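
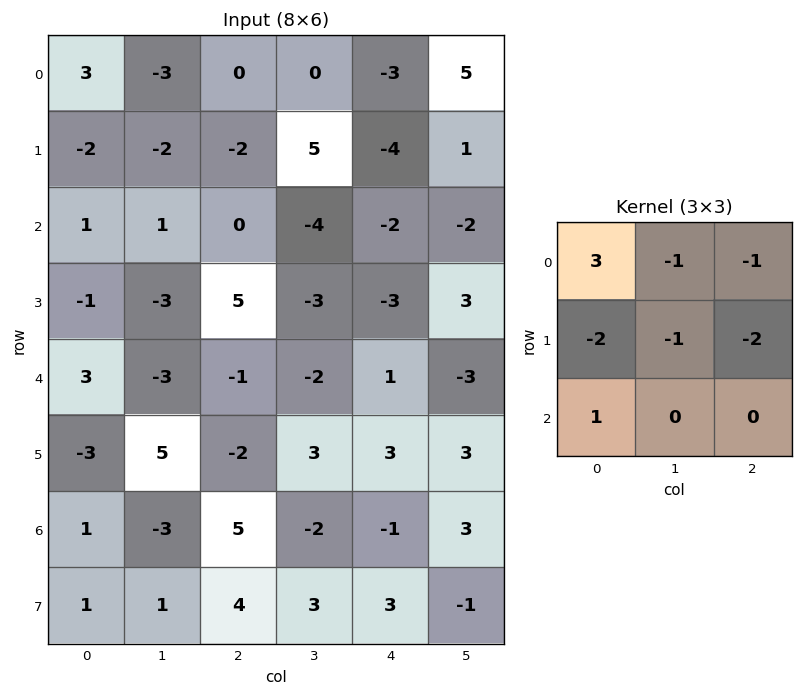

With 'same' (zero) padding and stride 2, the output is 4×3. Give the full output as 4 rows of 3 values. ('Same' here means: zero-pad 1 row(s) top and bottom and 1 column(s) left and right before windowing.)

Output[0,0]: The receptive field on the zero-padded input at this output position is [0 0 0 / 0 3 -3 / 0 -2 -2]. Elementwise product with the kernel and sum: 0·3 + 0·-1 + 0·-1 + 0·-2 + 3·-1 + -3·-2 + 0·1.

3 4 -2
1 -6 29
7 5 3
3 20 5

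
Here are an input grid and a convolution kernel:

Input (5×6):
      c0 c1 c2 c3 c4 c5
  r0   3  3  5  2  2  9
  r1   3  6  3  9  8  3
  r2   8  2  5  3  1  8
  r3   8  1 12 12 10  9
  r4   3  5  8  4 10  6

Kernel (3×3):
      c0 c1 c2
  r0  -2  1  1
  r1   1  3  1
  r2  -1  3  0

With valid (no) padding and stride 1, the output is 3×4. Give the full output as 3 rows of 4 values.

24 38 36 43
17 55 50 25
26 72 56 80

Output[0,0]: The receptive field on the input at this output position is [3 3 5 / 3 6 3 / 8 2 5]. Elementwise product with the kernel and sum: 3·-2 + 3·1 + 5·1 + 3·1 + 6·3 + 3·1 + 8·-1 + 2·3.
Output[0,1]: The receptive field on the input at this output position is [3 5 2 / 6 3 9 / 2 5 3]. Elementwise product with the kernel and sum: 3·-2 + 5·1 + 2·1 + 6·1 + 3·3 + 9·1 + 2·-1 + 5·3.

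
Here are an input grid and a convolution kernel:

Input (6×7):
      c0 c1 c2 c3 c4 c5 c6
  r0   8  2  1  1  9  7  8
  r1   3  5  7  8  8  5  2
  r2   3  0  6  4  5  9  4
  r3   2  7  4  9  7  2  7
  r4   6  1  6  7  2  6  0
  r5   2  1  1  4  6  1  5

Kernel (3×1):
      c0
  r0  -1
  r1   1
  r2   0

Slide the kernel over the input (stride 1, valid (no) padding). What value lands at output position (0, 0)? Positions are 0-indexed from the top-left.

-5

The receptive field on the input at this output position is [8 / 3 / 3]. Elementwise product with the kernel and sum: 8·-1 + 3·1.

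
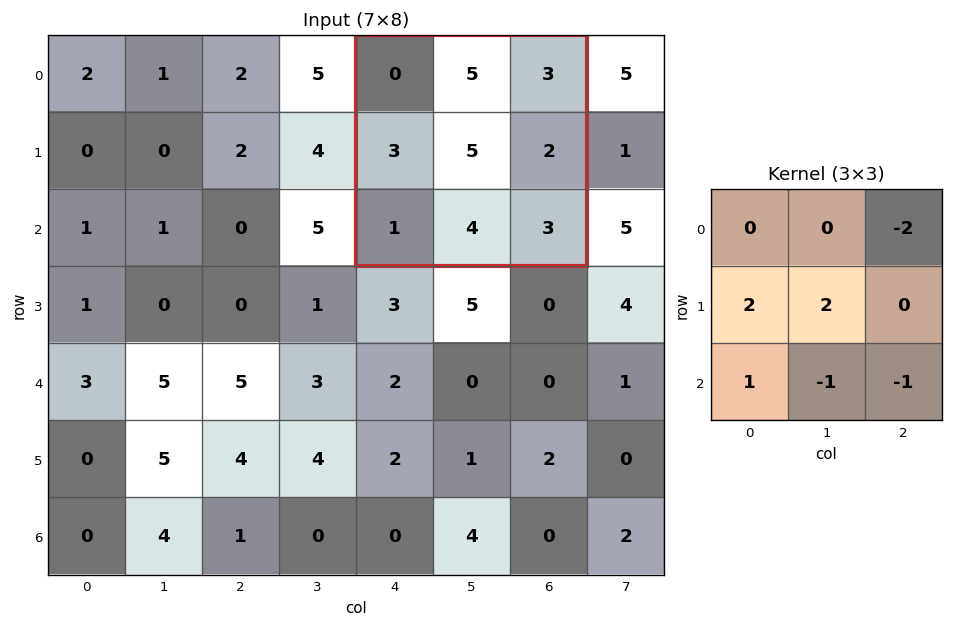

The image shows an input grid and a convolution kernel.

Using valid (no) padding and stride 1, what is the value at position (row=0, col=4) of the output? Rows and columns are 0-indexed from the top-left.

The receptive field on the input at this output position is [0 5 3 / 3 5 2 / 1 4 3]. Elementwise product with the kernel and sum: 3·-2 + 3·2 + 5·2 + 1·1 + 4·-1 + 3·-1.

4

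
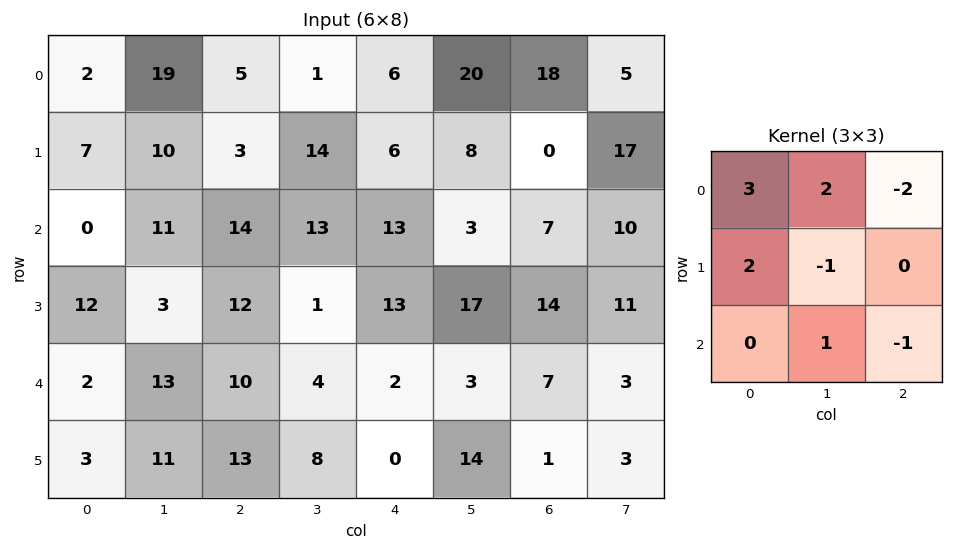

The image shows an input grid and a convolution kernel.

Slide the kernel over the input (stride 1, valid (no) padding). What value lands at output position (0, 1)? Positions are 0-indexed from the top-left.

83

The receptive field on the input at this output position is [19 5 1 / 10 3 14 / 11 14 13]. Elementwise product with the kernel and sum: 19·3 + 5·2 + 1·-2 + 10·2 + 3·-1 + 14·1 + 13·-1.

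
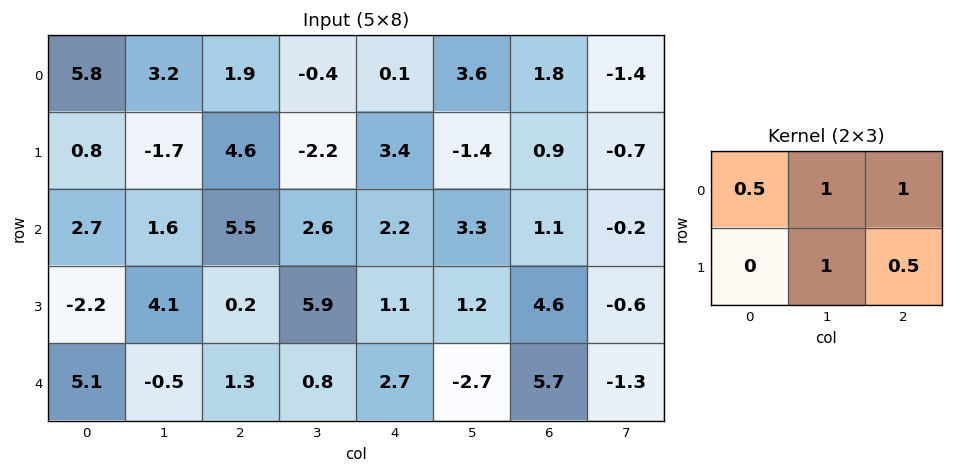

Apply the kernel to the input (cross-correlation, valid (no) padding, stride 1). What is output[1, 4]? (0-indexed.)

The receptive field on the input at this output position is [3.4 -1.4 0.9 / 2.2 3.3 1.1]. Elementwise product with the kernel and sum: 3.4·0.5 + -1.4·1 + 0.9·1 + 3.3·1 + 1.1·0.5.

5.05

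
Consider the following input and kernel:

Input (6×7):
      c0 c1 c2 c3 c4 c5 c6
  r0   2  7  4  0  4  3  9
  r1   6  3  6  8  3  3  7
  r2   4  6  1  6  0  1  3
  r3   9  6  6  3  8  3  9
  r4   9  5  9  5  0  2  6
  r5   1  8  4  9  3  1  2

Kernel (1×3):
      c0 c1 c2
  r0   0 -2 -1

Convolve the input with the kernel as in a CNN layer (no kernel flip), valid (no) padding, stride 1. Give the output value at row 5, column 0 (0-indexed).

The receptive field on the input at this output position is [1 8 4]. Elementwise product with the kernel and sum: 8·-2 + 4·-1.

-20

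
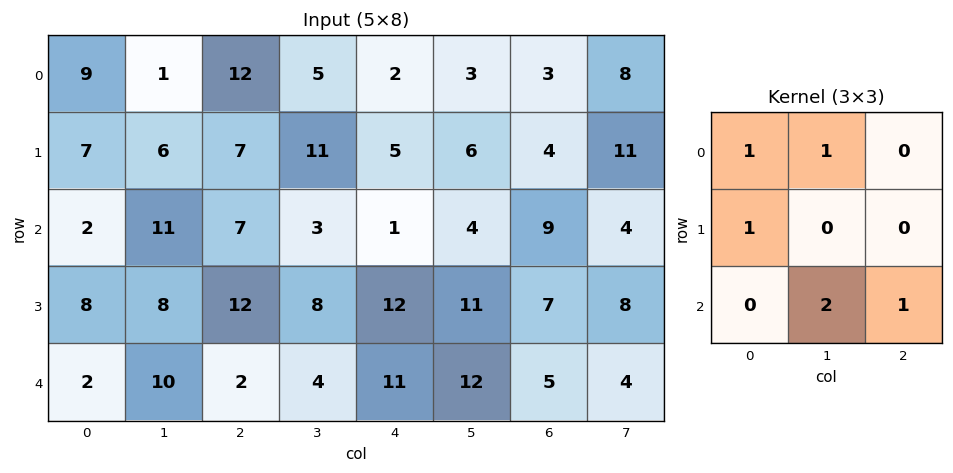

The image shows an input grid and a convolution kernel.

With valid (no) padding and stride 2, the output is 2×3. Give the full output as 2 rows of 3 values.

Output[0,0]: The receptive field on the input at this output position is [9 1 12 / 7 6 7 / 2 11 7]. Elementwise product with the kernel and sum: 9·1 + 1·1 + 7·1 + 11·2 + 7·1.

46 31 27
43 41 46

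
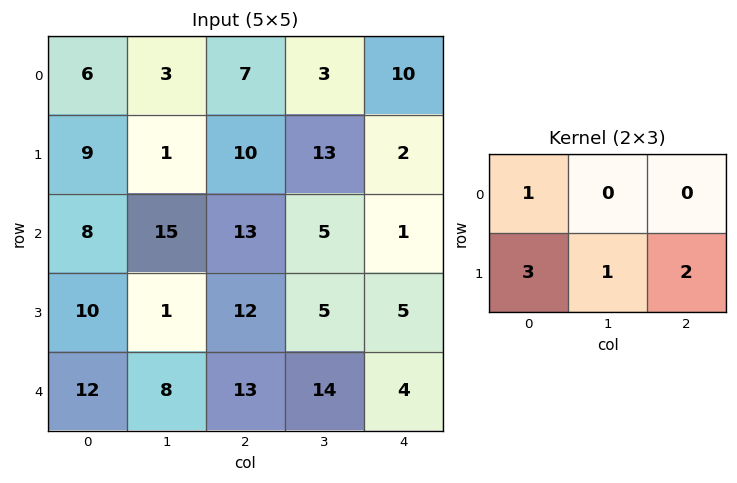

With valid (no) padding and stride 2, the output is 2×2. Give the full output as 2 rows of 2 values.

Output[0,0]: The receptive field on the input at this output position is [6 3 7 / 9 1 10]. Elementwise product with the kernel and sum: 6·1 + 9·3 + 1·1 + 10·2.

54 54
63 64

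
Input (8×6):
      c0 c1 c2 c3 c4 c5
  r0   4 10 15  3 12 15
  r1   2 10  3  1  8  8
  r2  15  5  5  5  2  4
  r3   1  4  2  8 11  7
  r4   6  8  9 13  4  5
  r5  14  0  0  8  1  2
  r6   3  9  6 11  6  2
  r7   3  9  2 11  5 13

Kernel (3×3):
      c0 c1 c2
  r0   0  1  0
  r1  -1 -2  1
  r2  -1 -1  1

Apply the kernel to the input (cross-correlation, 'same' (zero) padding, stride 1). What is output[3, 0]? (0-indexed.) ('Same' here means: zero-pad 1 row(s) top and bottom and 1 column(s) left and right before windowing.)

The receptive field on the zero-padded input at this output position is [0 15 5 / 0 1 4 / 0 6 8]. Elementwise product with the kernel and sum: 15·1 + 0·-1 + 1·-2 + 4·1 + 0·-1 + 6·-1 + 8·1.

19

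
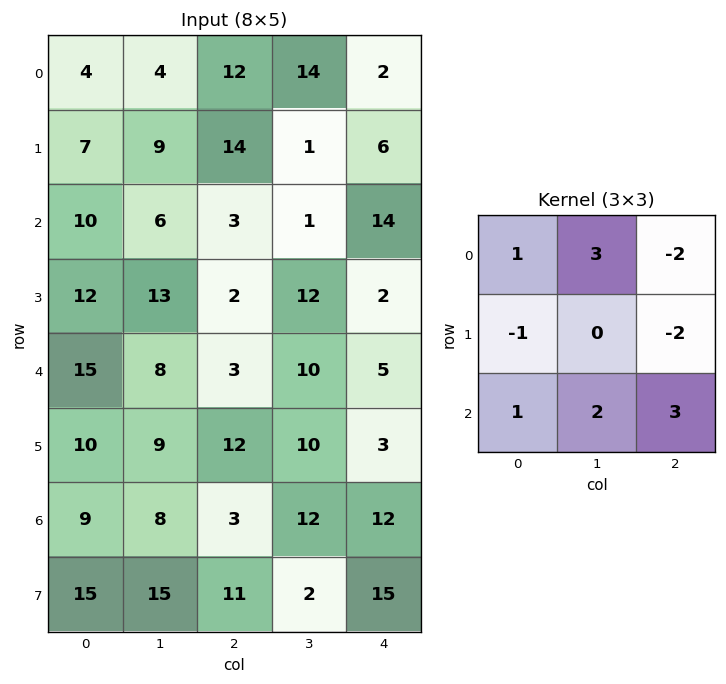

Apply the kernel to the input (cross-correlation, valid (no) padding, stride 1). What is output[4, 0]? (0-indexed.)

The receptive field on the input at this output position is [15 8 3 / 10 9 12 / 9 8 3]. Elementwise product with the kernel and sum: 15·1 + 8·3 + 3·-2 + 10·-1 + 12·-2 + 9·1 + 8·2 + 3·3.

33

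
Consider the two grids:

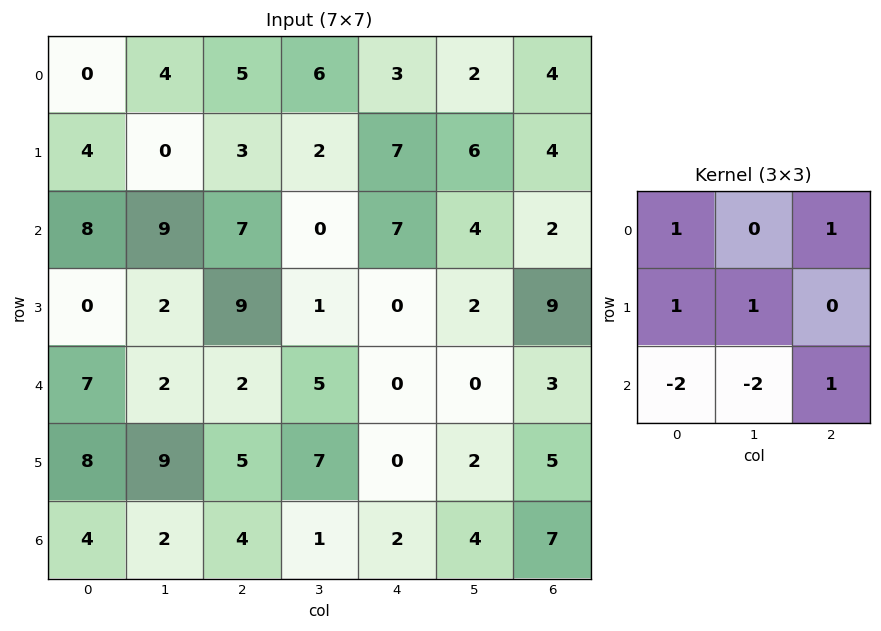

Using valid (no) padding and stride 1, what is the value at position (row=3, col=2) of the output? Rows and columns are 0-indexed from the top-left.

The receptive field on the input at this output position is [9 1 0 / 2 5 0 / 5 7 0]. Elementwise product with the kernel and sum: 9·1 + 0·1 + 2·1 + 5·1 + 5·-2 + 7·-2 + 0·1.

-8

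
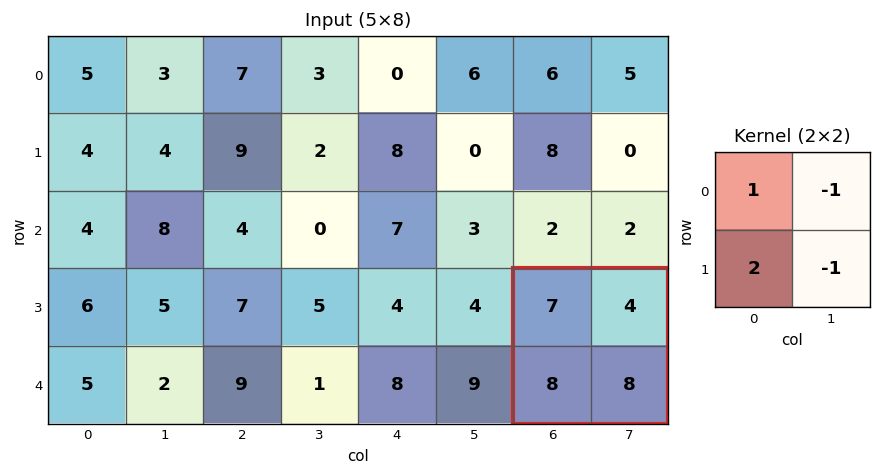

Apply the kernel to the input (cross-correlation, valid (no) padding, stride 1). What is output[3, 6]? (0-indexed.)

11

The receptive field on the input at this output position is [7 4 / 8 8]. Elementwise product with the kernel and sum: 7·1 + 4·-1 + 8·2 + 8·-1.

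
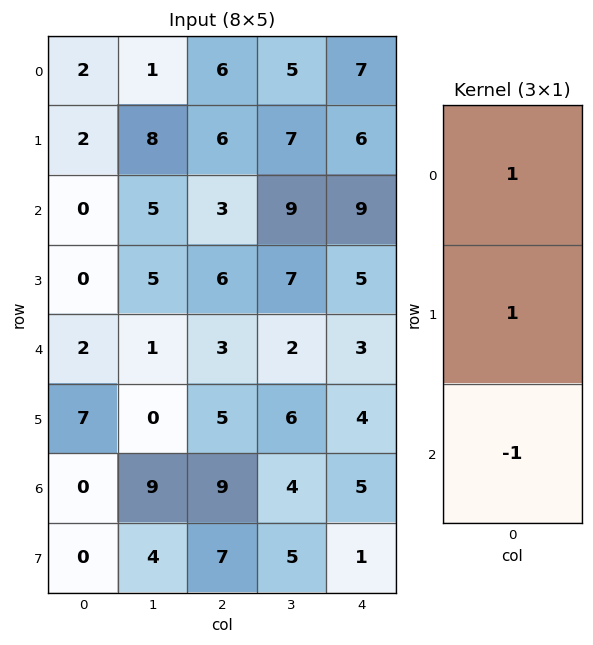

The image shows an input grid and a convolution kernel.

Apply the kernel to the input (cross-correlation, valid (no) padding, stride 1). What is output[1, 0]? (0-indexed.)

The receptive field on the input at this output position is [2 / 0 / 0]. Elementwise product with the kernel and sum: 2·1 + 0·1 + 0·-1.

2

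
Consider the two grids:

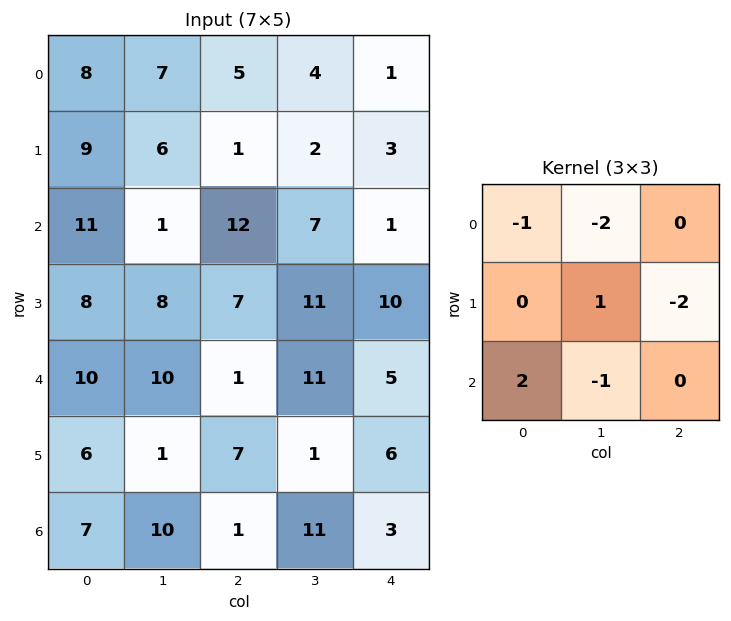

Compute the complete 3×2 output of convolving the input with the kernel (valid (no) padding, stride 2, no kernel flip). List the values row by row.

Output[0,0]: The receptive field on the input at this output position is [8 7 5 / 9 6 1 / 11 1 12]. Elementwise product with the kernel and sum: 8·-1 + 7·-2 + 6·1 + 1·-2 + 11·2 + 1·-1.
Output[0,1]: The receptive field on the input at this output position is [5 4 1 / 1 2 3 / 12 7 1]. Elementwise product with the kernel and sum: 5·-1 + 4·-2 + 2·1 + 3·-2 + 12·2 + 7·-1.

3 0
-9 -44
-39 -43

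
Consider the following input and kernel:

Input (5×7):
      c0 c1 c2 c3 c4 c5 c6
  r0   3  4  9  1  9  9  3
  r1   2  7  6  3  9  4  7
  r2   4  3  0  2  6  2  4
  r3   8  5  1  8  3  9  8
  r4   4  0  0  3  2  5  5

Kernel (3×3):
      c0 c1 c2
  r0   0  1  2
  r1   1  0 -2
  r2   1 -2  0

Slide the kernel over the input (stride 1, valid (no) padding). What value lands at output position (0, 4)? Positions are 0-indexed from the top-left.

The receptive field on the input at this output position is [9 9 3 / 9 4 7 / 6 2 4]. Elementwise product with the kernel and sum: 9·1 + 3·2 + 9·1 + 7·-2 + 6·1 + 2·-2.

12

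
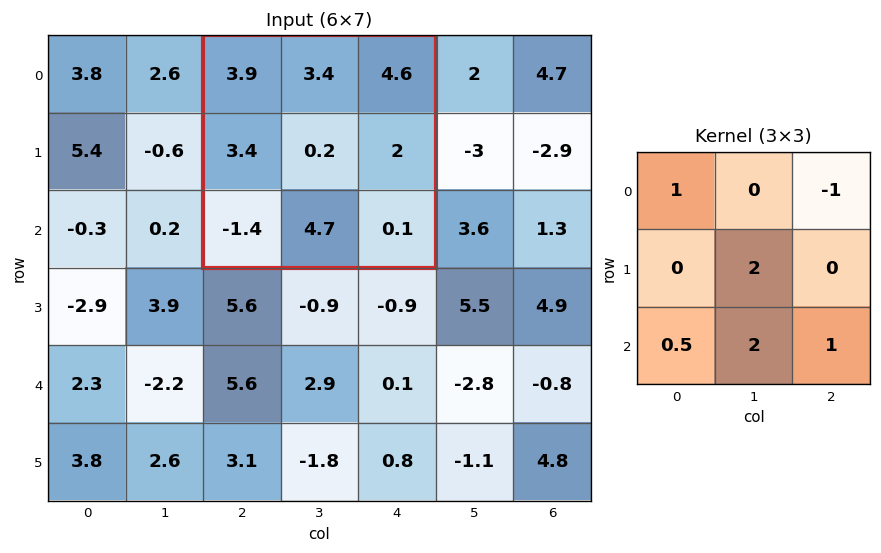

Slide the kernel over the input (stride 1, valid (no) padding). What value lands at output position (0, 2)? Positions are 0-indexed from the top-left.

The receptive field on the input at this output position is [3.9 3.4 4.6 / 3.4 0.2 2 / -1.4 4.7 0.1]. Elementwise product with the kernel and sum: 3.9·1 + 4.6·-1 + 0.2·2 + -1.4·0.5 + 4.7·2 + 0.1·1.

8.5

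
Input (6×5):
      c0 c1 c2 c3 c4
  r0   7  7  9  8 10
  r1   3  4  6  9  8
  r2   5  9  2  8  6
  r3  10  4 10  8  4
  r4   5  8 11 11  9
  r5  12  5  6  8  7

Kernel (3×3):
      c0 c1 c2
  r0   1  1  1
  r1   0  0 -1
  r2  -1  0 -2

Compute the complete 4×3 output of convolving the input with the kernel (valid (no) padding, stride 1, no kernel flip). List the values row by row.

Output[0,0]: The receptive field on the input at this output position is [7 7 9 / 3 4 6 / 5 9 2]. Elementwise product with the kernel and sum: 7·1 + 7·1 + 9·1 + 6·-1 + 5·-1 + 2·-2.

8 -10 5
-19 -9 -1
-21 -19 -17
-11 -10 -7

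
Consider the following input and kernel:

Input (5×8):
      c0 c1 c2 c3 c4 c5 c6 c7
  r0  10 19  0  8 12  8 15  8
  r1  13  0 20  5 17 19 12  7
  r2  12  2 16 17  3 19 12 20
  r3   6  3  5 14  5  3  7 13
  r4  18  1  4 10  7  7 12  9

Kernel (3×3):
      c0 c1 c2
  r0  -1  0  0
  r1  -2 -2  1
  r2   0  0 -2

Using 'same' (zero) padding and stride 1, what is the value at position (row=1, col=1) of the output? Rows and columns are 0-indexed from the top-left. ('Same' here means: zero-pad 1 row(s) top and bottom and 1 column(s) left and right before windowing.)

-48

The receptive field on the zero-padded input at this output position is [10 19 0 / 13 0 20 / 12 2 16]. Elementwise product with the kernel and sum: 10·-1 + 13·-2 + 0·-2 + 20·1 + 16·-2.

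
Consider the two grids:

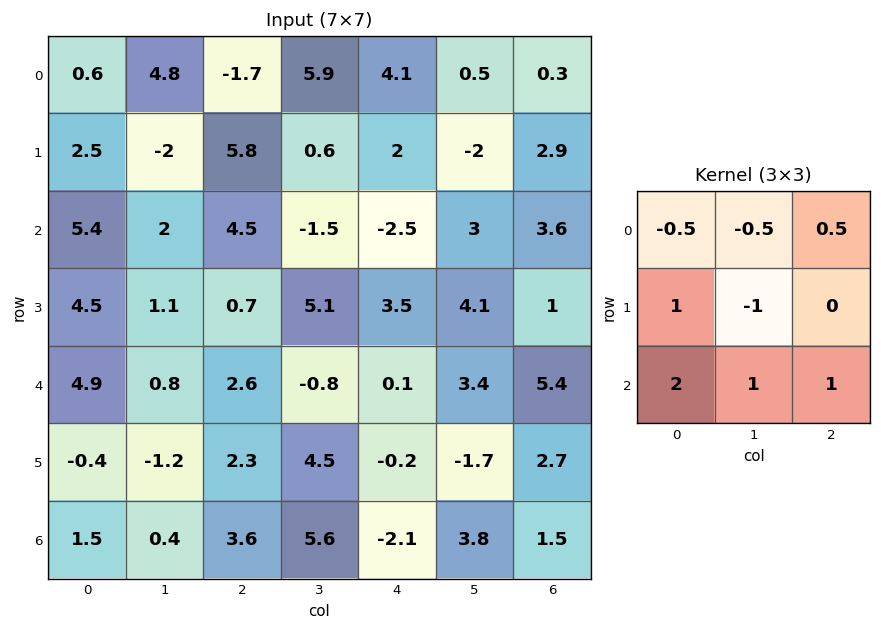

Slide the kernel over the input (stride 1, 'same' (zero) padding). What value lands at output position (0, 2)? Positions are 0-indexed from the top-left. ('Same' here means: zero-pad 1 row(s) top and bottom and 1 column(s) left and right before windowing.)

8.9

The receptive field on the zero-padded input at this output position is [0 0 0 / 4.8 -1.7 5.9 / -2 5.8 0.6]. Elementwise product with the kernel and sum: 0·-0.5 + 0·-0.5 + 0·0.5 + 4.8·1 + -1.7·-1 + -2·2 + 5.8·1 + 0.6·1.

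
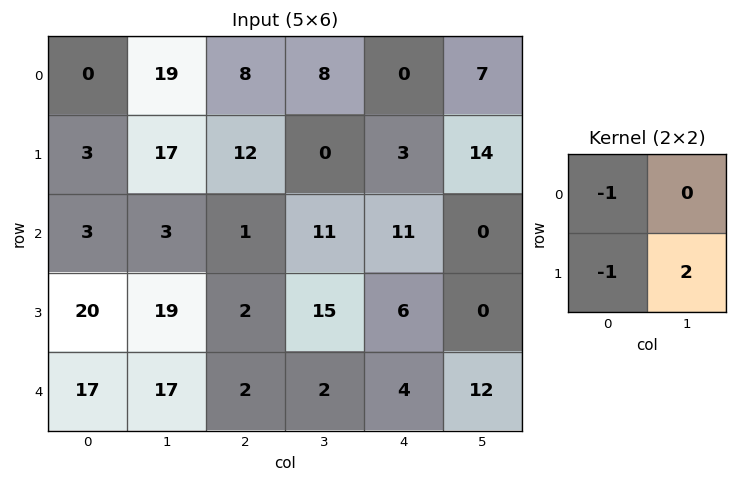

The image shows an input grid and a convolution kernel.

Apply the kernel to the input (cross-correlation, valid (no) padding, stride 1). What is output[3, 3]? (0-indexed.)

The receptive field on the input at this output position is [15 6 / 2 4]. Elementwise product with the kernel and sum: 15·-1 + 2·-1 + 4·2.

-9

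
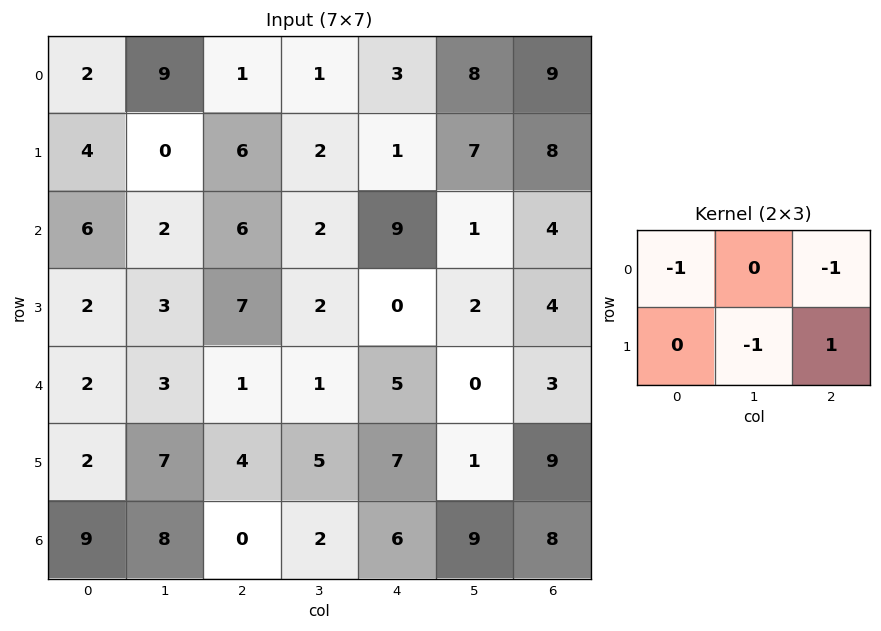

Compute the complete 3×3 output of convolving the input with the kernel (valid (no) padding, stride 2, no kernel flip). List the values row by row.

Output[0,0]: The receptive field on the input at this output position is [2 9 1 / 4 0 6]. Elementwise product with the kernel and sum: 2·-1 + 1·-1 + 0·-1 + 6·1.

3 -5 -11
-8 -17 -11
-6 -4 0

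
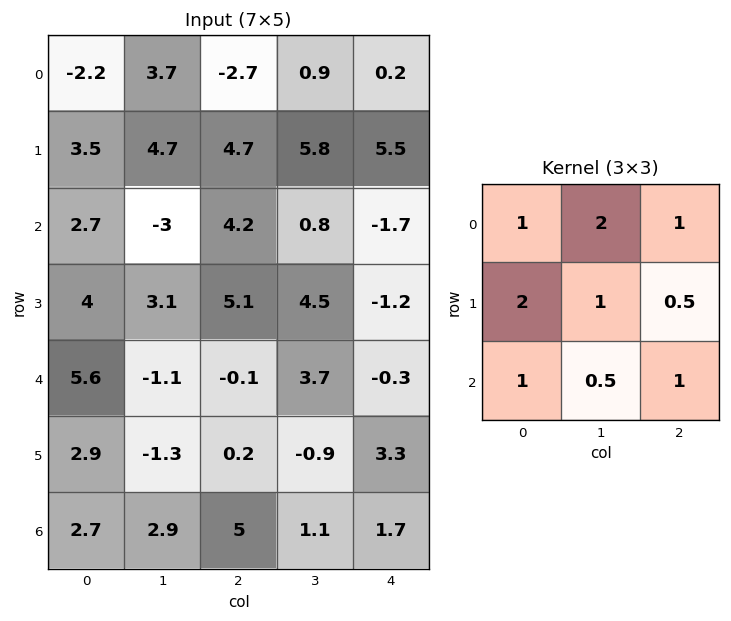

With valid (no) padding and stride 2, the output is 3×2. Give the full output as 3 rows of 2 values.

Output[0,0]: The receptive field on the input at this output position is [-2.2 3.7 -2.7 / 3.5 4.7 4.7 / 2.7 -3 4.2]. Elementwise product with the kernel and sum: -2.2·1 + 3.7·2 + -2.7·1 + 3.5·2 + 4.7·1 + 4.7·0.5 + 2.7·1 + -3·0.5 + 4.2·1.
Output[0,1]: The receptive field on the input at this output position is [-2.7 0.9 0.2 / 4.7 5.8 5.5 / 4.2 0.8 -1.7]. Elementwise product with the kernel and sum: -2.7·1 + 0.9·2 + 0.2·1 + 4.7·2 + 5.8·1 + 5.5·0.5 + 4.2·1 + 0.8·0.5 + -1.7·1.

21.95 20.15
19.5 19.65
17.05 15.4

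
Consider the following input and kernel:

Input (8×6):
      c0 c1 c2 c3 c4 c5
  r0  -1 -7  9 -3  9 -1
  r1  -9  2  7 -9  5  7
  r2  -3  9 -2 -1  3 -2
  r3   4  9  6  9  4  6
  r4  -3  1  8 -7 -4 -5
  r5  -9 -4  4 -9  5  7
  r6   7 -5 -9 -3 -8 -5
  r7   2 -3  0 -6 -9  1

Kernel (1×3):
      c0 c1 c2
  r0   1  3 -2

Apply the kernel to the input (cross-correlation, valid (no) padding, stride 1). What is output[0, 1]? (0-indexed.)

26

The receptive field on the input at this output position is [-7 9 -3]. Elementwise product with the kernel and sum: -7·1 + 9·3 + -3·-2.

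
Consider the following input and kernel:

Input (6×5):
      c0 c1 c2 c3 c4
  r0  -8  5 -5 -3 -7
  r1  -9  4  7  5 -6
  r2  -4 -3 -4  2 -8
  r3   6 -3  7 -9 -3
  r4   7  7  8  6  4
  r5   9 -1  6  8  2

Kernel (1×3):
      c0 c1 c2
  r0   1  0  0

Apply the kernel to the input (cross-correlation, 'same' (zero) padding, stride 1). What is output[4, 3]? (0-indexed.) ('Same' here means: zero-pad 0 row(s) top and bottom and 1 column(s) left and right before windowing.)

8

The receptive field on the zero-padded input at this output position is [8 6 4]. Elementwise product with the kernel and sum: 8·1.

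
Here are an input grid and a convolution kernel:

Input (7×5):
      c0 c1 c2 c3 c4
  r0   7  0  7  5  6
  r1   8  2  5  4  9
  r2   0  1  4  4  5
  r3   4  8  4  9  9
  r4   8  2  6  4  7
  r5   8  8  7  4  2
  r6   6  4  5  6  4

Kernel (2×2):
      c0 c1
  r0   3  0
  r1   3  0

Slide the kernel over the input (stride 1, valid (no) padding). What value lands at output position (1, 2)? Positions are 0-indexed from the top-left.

27

The receptive field on the input at this output position is [5 4 / 4 4]. Elementwise product with the kernel and sum: 5·3 + 4·3.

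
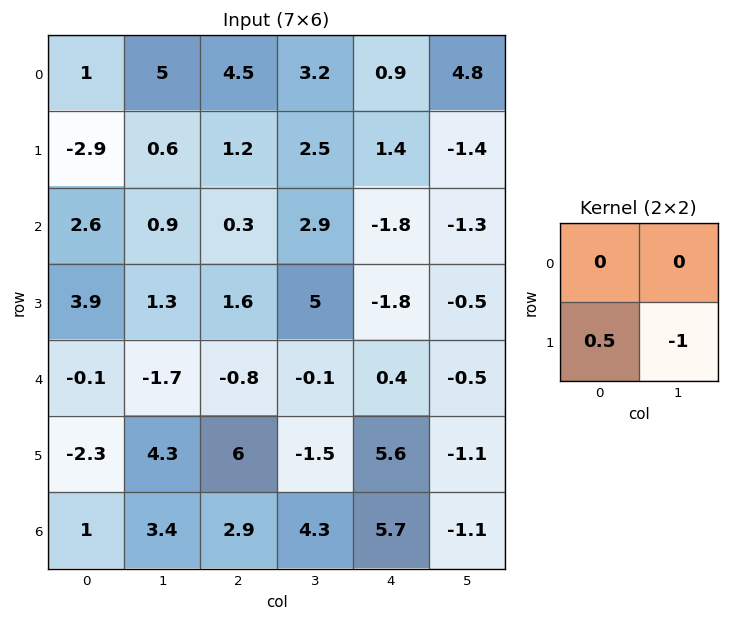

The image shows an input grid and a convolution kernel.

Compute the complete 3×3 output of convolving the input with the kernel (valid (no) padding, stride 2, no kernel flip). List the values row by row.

Output[0,0]: The receptive field on the input at this output position is [1 5 / -2.9 0.6]. Elementwise product with the kernel and sum: -2.9·0.5 + 0.6·-1.

-2.05 -1.9 2.1
0.65 -4.2 -0.4
-5.45 4.5 3.9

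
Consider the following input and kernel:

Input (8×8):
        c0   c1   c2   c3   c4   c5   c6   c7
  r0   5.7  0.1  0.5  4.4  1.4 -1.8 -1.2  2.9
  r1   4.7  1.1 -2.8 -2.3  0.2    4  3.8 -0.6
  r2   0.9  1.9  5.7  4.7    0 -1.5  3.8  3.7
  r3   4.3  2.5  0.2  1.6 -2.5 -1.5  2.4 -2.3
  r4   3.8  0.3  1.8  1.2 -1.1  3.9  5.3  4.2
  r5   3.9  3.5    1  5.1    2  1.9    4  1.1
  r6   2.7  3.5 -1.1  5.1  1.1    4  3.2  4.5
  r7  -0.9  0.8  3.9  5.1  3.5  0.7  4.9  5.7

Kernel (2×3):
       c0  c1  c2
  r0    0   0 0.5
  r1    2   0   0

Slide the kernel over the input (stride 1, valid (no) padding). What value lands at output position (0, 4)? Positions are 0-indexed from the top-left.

The receptive field on the input at this output position is [1.4 -1.8 -1.2 / 0.2 4 3.8]. Elementwise product with the kernel and sum: -1.2·0.5 + 0.2·2.

-0.2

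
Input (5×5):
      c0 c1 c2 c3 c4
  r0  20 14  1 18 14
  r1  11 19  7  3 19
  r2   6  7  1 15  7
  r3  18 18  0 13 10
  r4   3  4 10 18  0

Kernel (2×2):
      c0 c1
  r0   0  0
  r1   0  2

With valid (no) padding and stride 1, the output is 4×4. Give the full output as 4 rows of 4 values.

Output[0,0]: The receptive field on the input at this output position is [20 14 / 11 19]. Elementwise product with the kernel and sum: 19·2.
Output[0,1]: The receptive field on the input at this output position is [14 1 / 19 7]. Elementwise product with the kernel and sum: 7·2.

38 14 6 38
14 2 30 14
36 0 26 20
8 20 36 0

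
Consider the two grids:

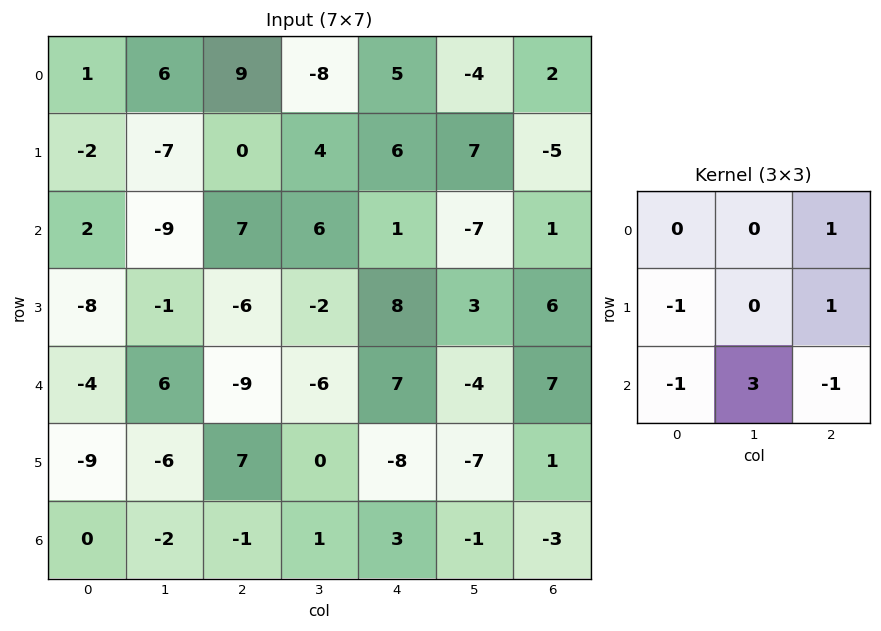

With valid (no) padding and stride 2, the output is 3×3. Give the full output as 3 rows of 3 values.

-25 21 -32
40 -1 -27
2 -7 13

Output[0,0]: The receptive field on the input at this output position is [1 6 9 / -2 -7 0 / 2 -9 7]. Elementwise product with the kernel and sum: 9·1 + -2·-1 + 0·1 + 2·-1 + -9·3 + 7·-1.
Output[0,1]: The receptive field on the input at this output position is [9 -8 5 / 0 4 6 / 7 6 1]. Elementwise product with the kernel and sum: 5·1 + 0·-1 + 6·1 + 7·-1 + 6·3 + 1·-1.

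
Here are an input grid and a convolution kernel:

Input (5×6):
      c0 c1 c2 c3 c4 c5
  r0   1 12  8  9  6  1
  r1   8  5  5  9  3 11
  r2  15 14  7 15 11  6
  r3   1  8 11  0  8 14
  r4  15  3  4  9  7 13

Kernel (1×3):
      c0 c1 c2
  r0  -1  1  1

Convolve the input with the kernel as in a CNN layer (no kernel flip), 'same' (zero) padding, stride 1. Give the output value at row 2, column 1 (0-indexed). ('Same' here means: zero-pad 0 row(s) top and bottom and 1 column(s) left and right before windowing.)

The receptive field on the zero-padded input at this output position is [15 14 7]. Elementwise product with the kernel and sum: 15·-1 + 14·1 + 7·1.

6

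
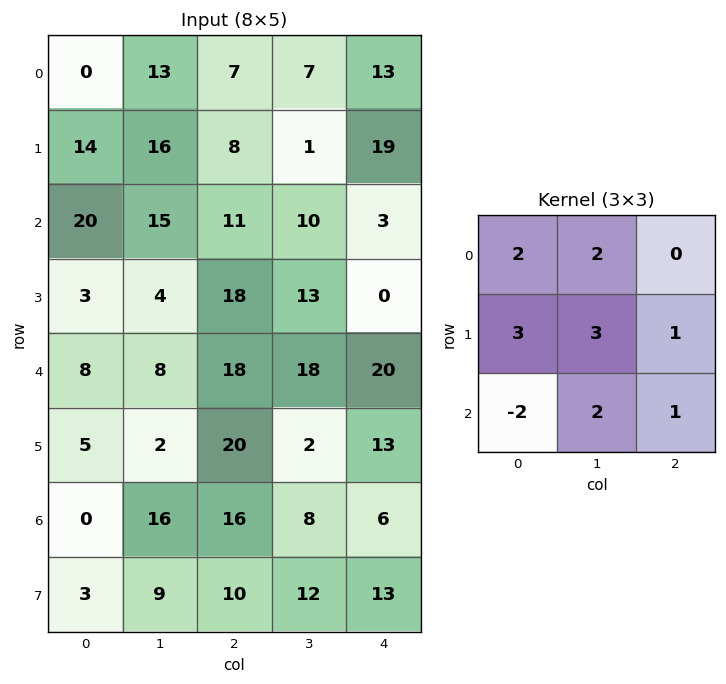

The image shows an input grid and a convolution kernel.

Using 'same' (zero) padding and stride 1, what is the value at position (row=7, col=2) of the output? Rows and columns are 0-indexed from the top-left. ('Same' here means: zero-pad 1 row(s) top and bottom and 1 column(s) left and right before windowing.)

133

The receptive field on the zero-padded input at this output position is [16 16 8 / 9 10 12 / 0 0 0]. Elementwise product with the kernel and sum: 16·2 + 16·2 + 9·3 + 10·3 + 12·1 + 0·-2 + 0·2 + 0·1.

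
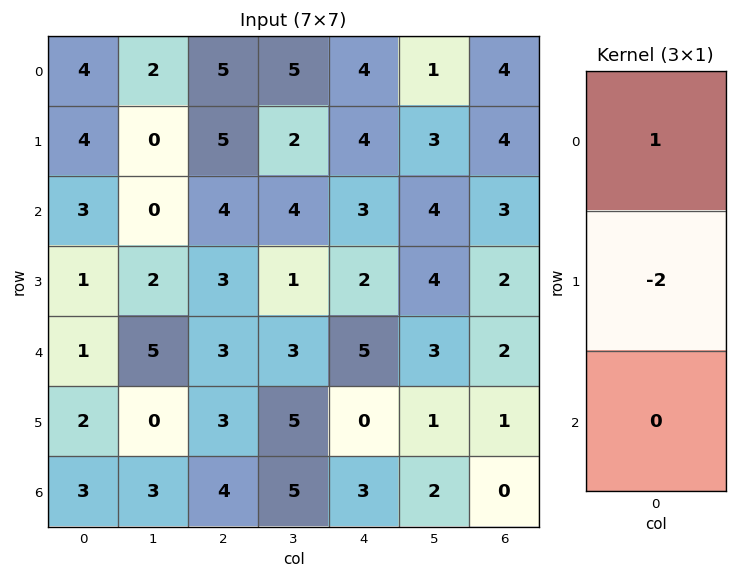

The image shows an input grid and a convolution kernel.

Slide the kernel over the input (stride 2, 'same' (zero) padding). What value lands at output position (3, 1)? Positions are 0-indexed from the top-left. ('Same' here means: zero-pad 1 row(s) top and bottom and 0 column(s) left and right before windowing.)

The receptive field on the zero-padded input at this output position is [3 / 4 / 0]. Elementwise product with the kernel and sum: 3·1 + 4·-2.

-5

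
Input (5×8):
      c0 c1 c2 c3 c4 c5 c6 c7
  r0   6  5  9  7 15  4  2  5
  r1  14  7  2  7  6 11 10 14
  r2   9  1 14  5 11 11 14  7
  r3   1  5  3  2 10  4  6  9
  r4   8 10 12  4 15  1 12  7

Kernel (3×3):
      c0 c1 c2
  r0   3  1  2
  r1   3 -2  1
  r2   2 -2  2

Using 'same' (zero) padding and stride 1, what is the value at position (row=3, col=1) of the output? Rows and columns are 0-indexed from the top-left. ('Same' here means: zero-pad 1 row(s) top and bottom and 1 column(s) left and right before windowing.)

The receptive field on the zero-padded input at this output position is [9 1 14 / 1 5 3 / 8 10 12]. Elementwise product with the kernel and sum: 9·3 + 1·1 + 14·2 + 1·3 + 5·-2 + 3·1 + 8·2 + 10·-2 + 12·2.

72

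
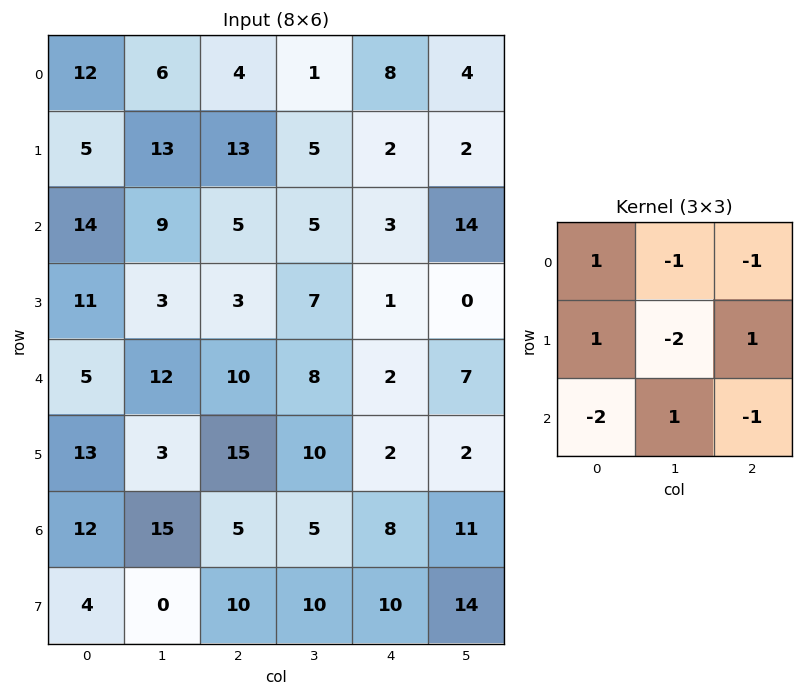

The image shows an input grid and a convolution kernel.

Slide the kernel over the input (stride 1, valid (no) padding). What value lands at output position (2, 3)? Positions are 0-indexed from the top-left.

The receptive field on the input at this output position is [5 3 14 / 7 1 0 / 8 2 7]. Elementwise product with the kernel and sum: 5·1 + 3·-1 + 14·-1 + 7·1 + 1·-2 + 0·1 + 8·-2 + 2·1 + 7·-1.

-28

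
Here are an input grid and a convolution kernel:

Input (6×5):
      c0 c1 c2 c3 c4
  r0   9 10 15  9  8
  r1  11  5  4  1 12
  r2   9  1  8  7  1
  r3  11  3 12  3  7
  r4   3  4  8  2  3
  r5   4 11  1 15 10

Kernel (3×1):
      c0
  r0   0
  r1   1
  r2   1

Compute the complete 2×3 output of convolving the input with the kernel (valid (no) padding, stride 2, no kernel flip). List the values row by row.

20 12 13
14 20 10

Output[0,0]: The receptive field on the input at this output position is [9 / 11 / 9]. Elementwise product with the kernel and sum: 11·1 + 9·1.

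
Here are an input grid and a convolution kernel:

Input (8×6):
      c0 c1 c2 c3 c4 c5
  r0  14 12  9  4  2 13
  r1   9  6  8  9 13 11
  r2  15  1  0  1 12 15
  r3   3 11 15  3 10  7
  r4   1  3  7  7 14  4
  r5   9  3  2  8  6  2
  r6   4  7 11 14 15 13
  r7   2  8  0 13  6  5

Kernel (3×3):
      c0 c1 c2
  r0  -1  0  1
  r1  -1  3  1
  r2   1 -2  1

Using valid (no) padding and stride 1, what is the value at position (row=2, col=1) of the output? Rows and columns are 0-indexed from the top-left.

33

The receptive field on the input at this output position is [1 0 1 / 11 15 3 / 3 7 7]. Elementwise product with the kernel and sum: 1·-1 + 1·1 + 11·-1 + 15·3 + 3·1 + 3·1 + 7·-2 + 7·1.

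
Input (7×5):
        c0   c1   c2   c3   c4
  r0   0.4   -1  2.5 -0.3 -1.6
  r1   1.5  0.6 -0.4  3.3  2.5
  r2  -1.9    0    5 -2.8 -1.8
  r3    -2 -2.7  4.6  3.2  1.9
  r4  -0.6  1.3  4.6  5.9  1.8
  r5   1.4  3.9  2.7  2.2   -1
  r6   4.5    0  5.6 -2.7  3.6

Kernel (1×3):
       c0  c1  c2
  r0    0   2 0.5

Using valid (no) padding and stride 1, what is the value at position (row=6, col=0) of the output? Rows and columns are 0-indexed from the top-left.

The receptive field on the input at this output position is [4.5 0 5.6]. Elementwise product with the kernel and sum: 0·2 + 5.6·0.5.

2.8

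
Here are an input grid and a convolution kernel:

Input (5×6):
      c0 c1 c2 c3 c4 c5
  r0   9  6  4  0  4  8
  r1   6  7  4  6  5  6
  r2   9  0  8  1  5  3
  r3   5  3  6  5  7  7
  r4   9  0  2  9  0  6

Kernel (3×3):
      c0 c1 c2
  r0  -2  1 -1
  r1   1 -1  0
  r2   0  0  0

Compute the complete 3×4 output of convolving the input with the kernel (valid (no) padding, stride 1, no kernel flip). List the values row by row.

-17 -5 -14 -3
0 -24 0 -17
-24 4 -19 -2

Output[0,0]: The receptive field on the input at this output position is [9 6 4 / 6 7 4 / 9 0 8]. Elementwise product with the kernel and sum: 9·-2 + 6·1 + 4·-1 + 6·1 + 7·-1.
Output[0,1]: The receptive field on the input at this output position is [6 4 0 / 7 4 6 / 0 8 1]. Elementwise product with the kernel and sum: 6·-2 + 4·1 + 0·-1 + 7·1 + 4·-1.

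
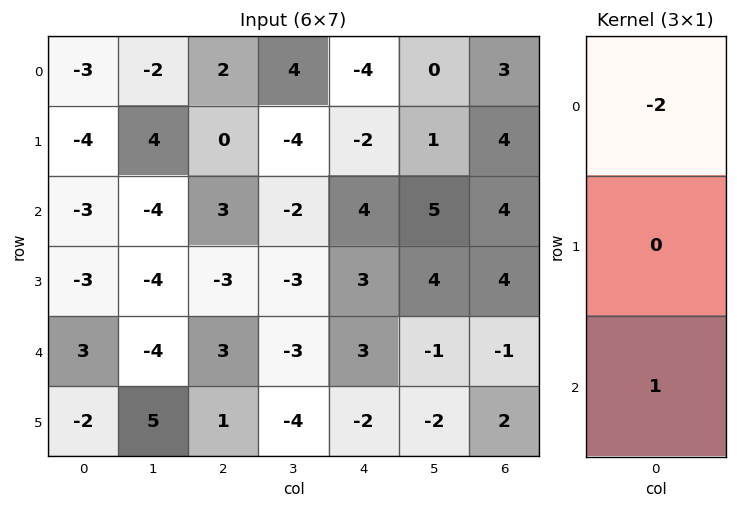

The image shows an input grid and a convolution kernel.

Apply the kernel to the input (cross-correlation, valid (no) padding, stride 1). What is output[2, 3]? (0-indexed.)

The receptive field on the input at this output position is [-2 / -3 / -3]. Elementwise product with the kernel and sum: -2·-2 + -3·1.

1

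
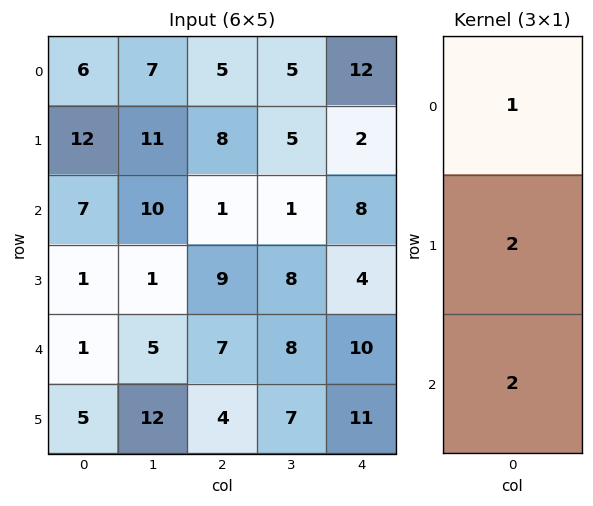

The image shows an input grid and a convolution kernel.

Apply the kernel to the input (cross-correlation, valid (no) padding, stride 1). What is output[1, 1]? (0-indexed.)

The receptive field on the input at this output position is [11 / 10 / 1]. Elementwise product with the kernel and sum: 11·1 + 10·2 + 1·2.

33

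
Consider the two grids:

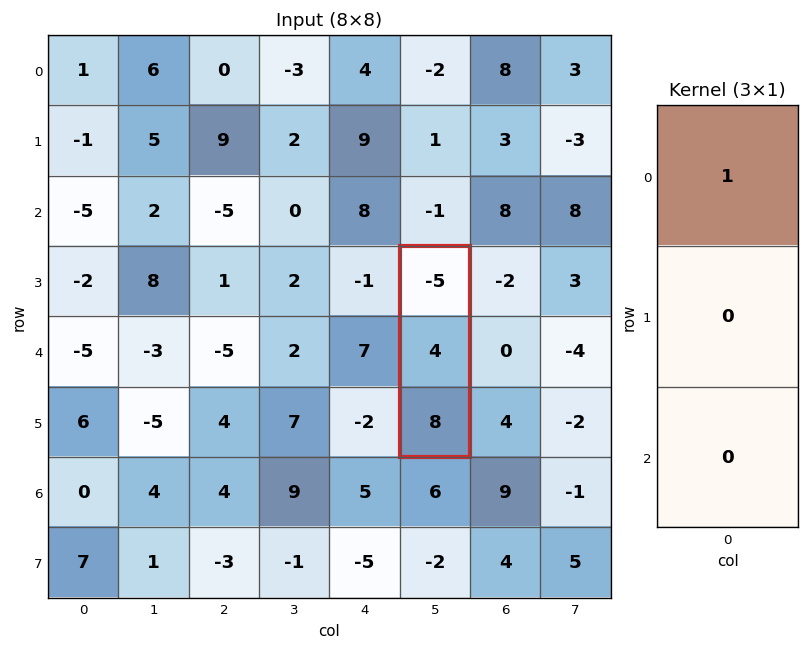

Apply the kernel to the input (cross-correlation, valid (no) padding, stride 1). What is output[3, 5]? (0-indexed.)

The receptive field on the input at this output position is [-5 / 4 / 8]. Elementwise product with the kernel and sum: -5·1.

-5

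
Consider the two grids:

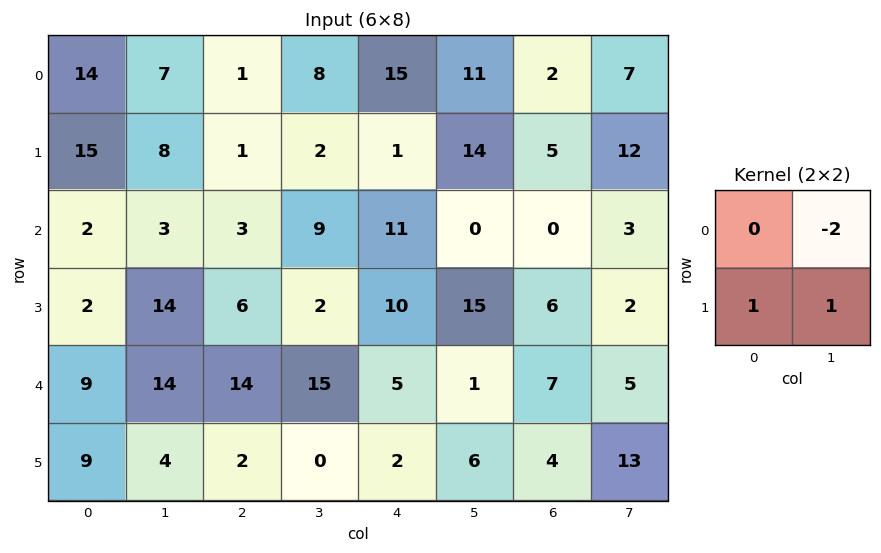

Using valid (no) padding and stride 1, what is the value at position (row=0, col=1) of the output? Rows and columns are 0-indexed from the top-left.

7

The receptive field on the input at this output position is [7 1 / 8 1]. Elementwise product with the kernel and sum: 1·-2 + 8·1 + 1·1.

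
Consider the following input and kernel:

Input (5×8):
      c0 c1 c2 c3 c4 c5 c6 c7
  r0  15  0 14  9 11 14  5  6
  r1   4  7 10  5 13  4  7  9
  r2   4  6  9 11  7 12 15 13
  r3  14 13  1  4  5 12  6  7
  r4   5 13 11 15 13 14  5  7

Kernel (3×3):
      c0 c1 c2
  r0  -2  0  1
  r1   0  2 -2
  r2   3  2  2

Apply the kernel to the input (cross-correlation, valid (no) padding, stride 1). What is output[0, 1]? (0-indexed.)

77

The receptive field on the input at this output position is [0 14 9 / 7 10 5 / 6 9 11]. Elementwise product with the kernel and sum: 0·-2 + 9·1 + 10·2 + 5·-2 + 6·3 + 9·2 + 11·2.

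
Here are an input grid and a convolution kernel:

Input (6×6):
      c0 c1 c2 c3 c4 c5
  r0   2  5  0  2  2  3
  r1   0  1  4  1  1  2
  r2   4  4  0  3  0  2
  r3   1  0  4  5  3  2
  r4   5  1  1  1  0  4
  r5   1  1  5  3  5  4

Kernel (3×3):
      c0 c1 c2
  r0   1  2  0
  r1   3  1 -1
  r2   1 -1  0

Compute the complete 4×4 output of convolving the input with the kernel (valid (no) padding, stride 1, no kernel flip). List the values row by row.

Output[0,0]: The receptive field on the input at this output position is [2 5 0 / 0 1 4 / 4 4 0]. Elementwise product with the kernel and sum: 2·1 + 5·2 + 0·3 + 1·1 + 4·-1 + 4·1 + 4·-1.

9 15 13 11
19 14 8 12
15 3 20 20
16 7 20 8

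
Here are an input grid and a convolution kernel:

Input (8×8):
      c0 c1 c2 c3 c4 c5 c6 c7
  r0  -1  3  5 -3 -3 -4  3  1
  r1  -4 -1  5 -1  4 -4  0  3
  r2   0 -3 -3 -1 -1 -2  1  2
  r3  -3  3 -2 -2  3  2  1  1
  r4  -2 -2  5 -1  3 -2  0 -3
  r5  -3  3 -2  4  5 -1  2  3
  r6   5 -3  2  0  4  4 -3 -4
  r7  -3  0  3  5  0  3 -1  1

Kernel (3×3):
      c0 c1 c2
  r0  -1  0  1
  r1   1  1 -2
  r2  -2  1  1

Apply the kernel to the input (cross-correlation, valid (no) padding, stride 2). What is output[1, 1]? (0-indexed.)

-16

The receptive field on the input at this output position is [-3 -1 -1 / -2 -2 3 / 5 -1 3]. Elementwise product with the kernel and sum: -3·-1 + -1·1 + -2·1 + -2·1 + 3·-2 + 5·-2 + -1·1 + 3·1.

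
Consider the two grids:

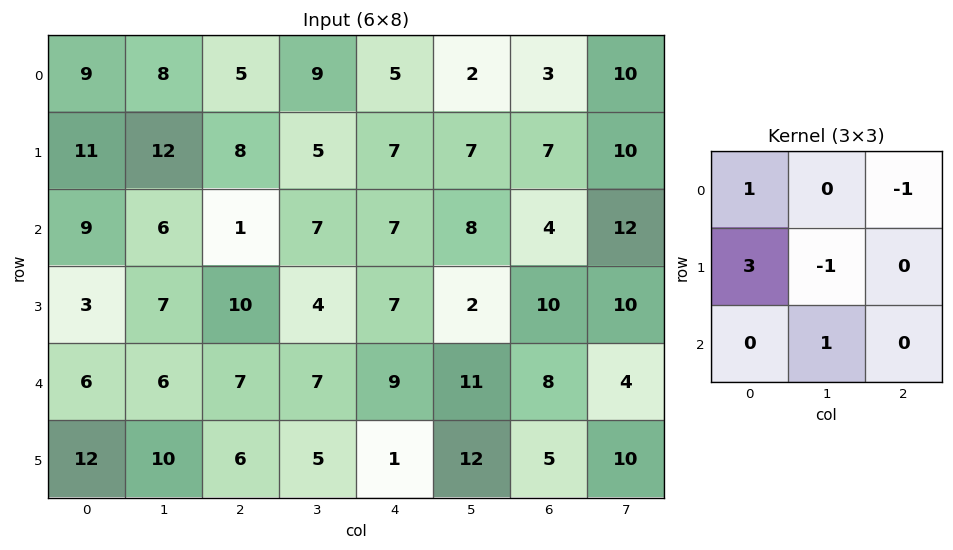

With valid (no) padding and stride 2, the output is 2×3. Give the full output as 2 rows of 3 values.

Output[0,0]: The receptive field on the input at this output position is [9 8 5 / 11 12 8 / 9 6 1]. Elementwise product with the kernel and sum: 9·1 + 5·-1 + 11·3 + 12·-1 + 6·1.
Output[0,1]: The receptive field on the input at this output position is [5 9 5 / 8 5 7 / 1 7 7]. Elementwise product with the kernel and sum: 5·1 + 5·-1 + 8·3 + 5·-1 + 7·1.

31 26 24
16 27 33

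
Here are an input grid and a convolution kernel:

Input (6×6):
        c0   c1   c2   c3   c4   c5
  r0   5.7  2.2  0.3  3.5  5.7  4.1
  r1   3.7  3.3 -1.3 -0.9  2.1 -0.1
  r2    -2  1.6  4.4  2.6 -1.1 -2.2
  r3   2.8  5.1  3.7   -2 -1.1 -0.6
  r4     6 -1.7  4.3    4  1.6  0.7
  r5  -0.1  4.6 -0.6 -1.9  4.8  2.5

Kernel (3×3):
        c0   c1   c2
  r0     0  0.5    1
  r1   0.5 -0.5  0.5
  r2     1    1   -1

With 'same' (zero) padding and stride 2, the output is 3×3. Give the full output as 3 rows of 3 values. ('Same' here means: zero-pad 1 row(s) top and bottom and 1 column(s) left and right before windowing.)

-1.35 5.6 2.25
4.65 9.15 -0.8
-2.05 4.75 0.8

Output[0,0]: The receptive field on the zero-padded input at this output position is [0 0 0 / 0 5.7 2.2 / 0 3.7 3.3]. Elementwise product with the kernel and sum: 0·0.5 + 0·1 + 0·0.5 + 5.7·-0.5 + 2.2·0.5 + 0·1 + 3.7·1 + 3.3·-1.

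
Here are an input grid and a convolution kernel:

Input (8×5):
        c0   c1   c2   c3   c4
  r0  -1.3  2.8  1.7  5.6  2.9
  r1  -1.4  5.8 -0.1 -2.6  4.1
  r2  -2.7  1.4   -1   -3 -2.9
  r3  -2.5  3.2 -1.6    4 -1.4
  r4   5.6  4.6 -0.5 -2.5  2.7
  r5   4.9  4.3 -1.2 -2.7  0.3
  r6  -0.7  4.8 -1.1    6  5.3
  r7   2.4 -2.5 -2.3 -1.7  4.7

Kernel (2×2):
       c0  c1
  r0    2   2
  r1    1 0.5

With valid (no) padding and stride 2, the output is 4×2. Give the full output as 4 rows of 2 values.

Output[0,0]: The receptive field on the input at this output position is [-1.3 2.8 / -1.4 5.8]. Elementwise product with the kernel and sum: -1.3·2 + 2.8·2 + -1.4·1 + 5.8·0.5.

4.5 13.2
-3.5 -7.6
27.45 -8.55
9.35 6.65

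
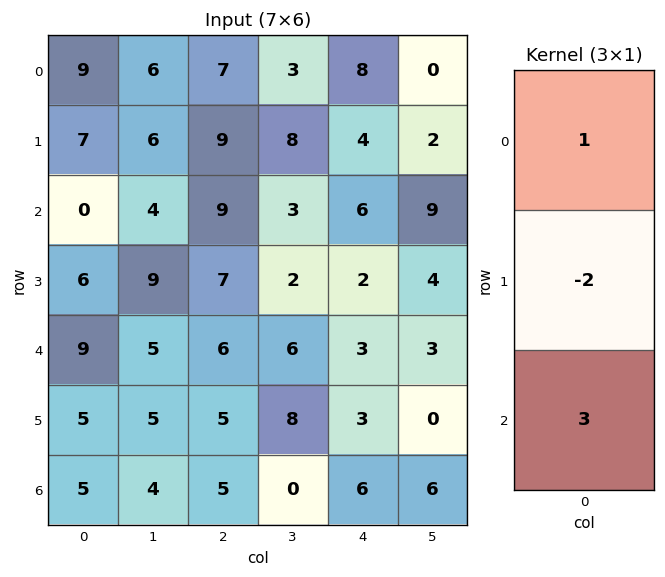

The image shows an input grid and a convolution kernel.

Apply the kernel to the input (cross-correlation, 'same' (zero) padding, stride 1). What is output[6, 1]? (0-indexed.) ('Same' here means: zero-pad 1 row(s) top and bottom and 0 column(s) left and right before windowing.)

The receptive field on the zero-padded input at this output position is [5 / 4 / 0]. Elementwise product with the kernel and sum: 5·1 + 4·-2 + 0·3.

-3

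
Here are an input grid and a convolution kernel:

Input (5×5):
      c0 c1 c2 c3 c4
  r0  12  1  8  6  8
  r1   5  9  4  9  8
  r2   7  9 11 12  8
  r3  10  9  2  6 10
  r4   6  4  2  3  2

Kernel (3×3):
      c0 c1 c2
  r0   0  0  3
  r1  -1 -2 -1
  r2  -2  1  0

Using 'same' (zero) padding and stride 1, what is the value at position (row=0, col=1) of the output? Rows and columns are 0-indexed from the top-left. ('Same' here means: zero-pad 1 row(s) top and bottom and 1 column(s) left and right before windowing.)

The receptive field on the zero-padded input at this output position is [0 0 0 / 12 1 8 / 5 9 4]. Elementwise product with the kernel and sum: 0·3 + 12·-1 + 1·-2 + 8·-1 + 5·-2 + 9·1.

-23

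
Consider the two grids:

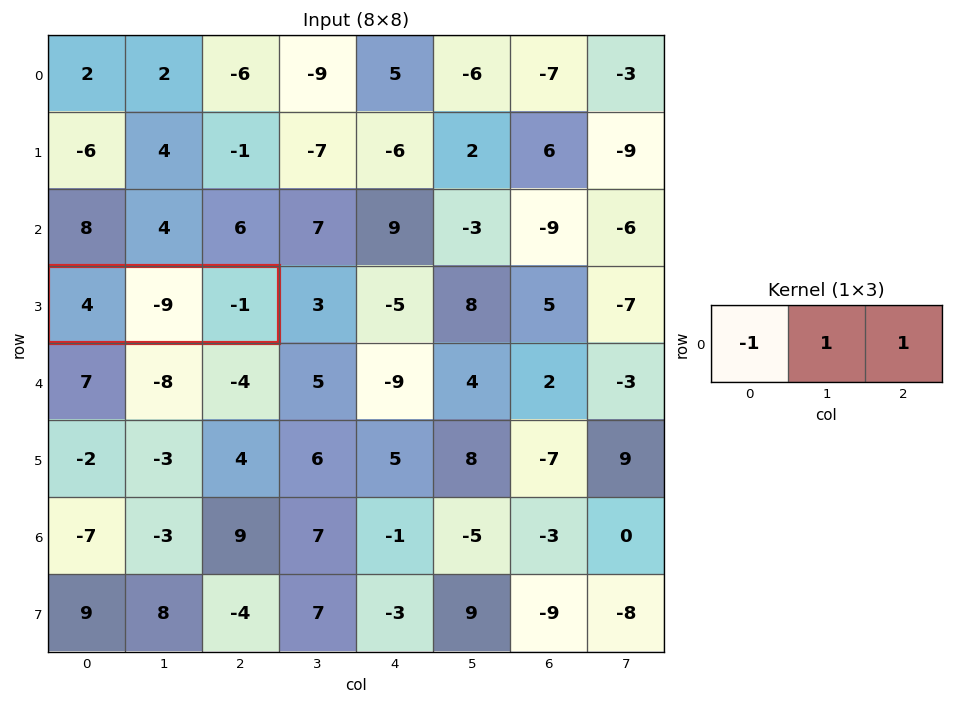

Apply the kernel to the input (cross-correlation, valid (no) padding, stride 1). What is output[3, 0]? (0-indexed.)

-14

The receptive field on the input at this output position is [4 -9 -1]. Elementwise product with the kernel and sum: 4·-1 + -9·1 + -1·1.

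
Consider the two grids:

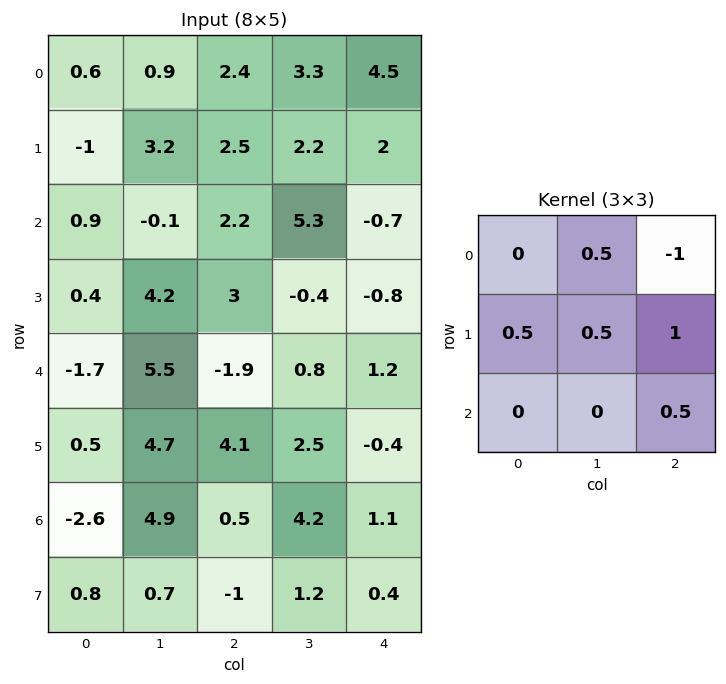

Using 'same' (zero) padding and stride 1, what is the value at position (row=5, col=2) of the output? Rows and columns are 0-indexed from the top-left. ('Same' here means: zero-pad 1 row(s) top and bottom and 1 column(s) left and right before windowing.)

7.25

The receptive field on the zero-padded input at this output position is [5.5 -1.9 0.8 / 4.7 4.1 2.5 / 4.9 0.5 4.2]. Elementwise product with the kernel and sum: -1.9·0.5 + 0.8·-1 + 4.7·0.5 + 4.1·0.5 + 2.5·1 + 4.2·0.5.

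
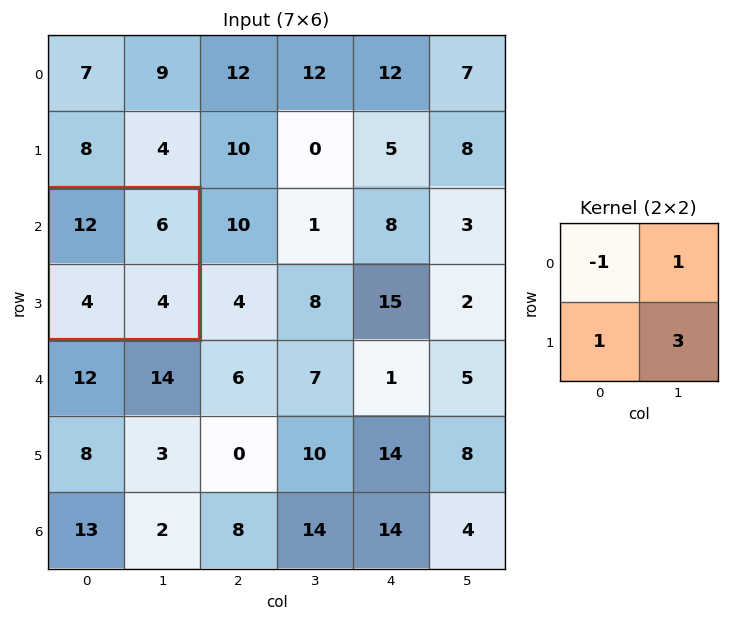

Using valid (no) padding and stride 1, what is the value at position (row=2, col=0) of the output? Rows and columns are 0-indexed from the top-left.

The receptive field on the input at this output position is [12 6 / 4 4]. Elementwise product with the kernel and sum: 12·-1 + 6·1 + 4·1 + 4·3.

10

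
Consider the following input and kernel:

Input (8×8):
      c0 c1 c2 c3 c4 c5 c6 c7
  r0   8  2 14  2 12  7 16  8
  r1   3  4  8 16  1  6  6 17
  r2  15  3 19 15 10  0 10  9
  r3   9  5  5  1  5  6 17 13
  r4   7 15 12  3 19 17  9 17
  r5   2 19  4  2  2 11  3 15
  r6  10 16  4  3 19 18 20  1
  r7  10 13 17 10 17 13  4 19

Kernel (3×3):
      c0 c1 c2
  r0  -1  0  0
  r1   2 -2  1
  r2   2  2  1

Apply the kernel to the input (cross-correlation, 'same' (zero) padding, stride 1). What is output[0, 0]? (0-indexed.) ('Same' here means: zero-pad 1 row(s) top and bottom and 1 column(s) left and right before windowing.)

-4

The receptive field on the zero-padded input at this output position is [0 0 0 / 0 8 2 / 0 3 4]. Elementwise product with the kernel and sum: 0·-1 + 0·2 + 8·-2 + 2·1 + 0·2 + 3·2 + 4·1.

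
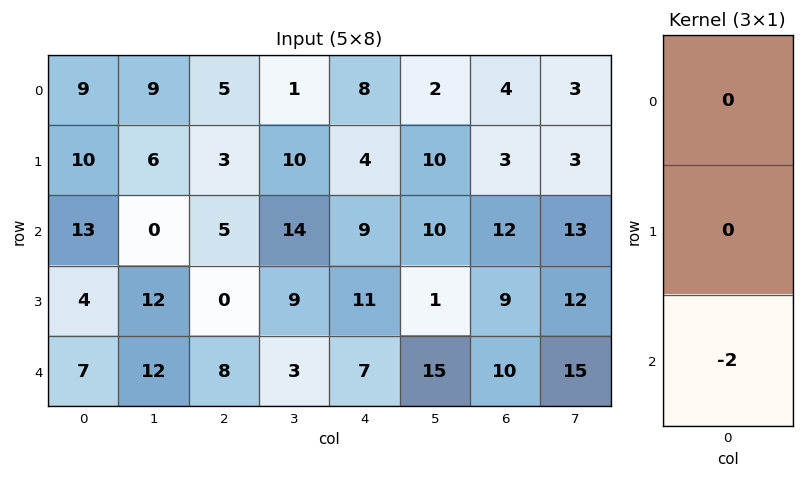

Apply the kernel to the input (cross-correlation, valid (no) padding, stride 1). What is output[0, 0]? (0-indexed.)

The receptive field on the input at this output position is [9 / 10 / 13]. Elementwise product with the kernel and sum: 13·-2.

-26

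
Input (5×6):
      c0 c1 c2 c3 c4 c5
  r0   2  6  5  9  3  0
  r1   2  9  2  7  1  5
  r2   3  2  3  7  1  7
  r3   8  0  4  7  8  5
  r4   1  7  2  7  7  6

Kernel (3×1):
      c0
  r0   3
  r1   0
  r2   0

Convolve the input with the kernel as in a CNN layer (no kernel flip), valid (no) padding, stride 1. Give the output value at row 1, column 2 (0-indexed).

The receptive field on the input at this output position is [2 / 3 / 4]. Elementwise product with the kernel and sum: 2·3.

6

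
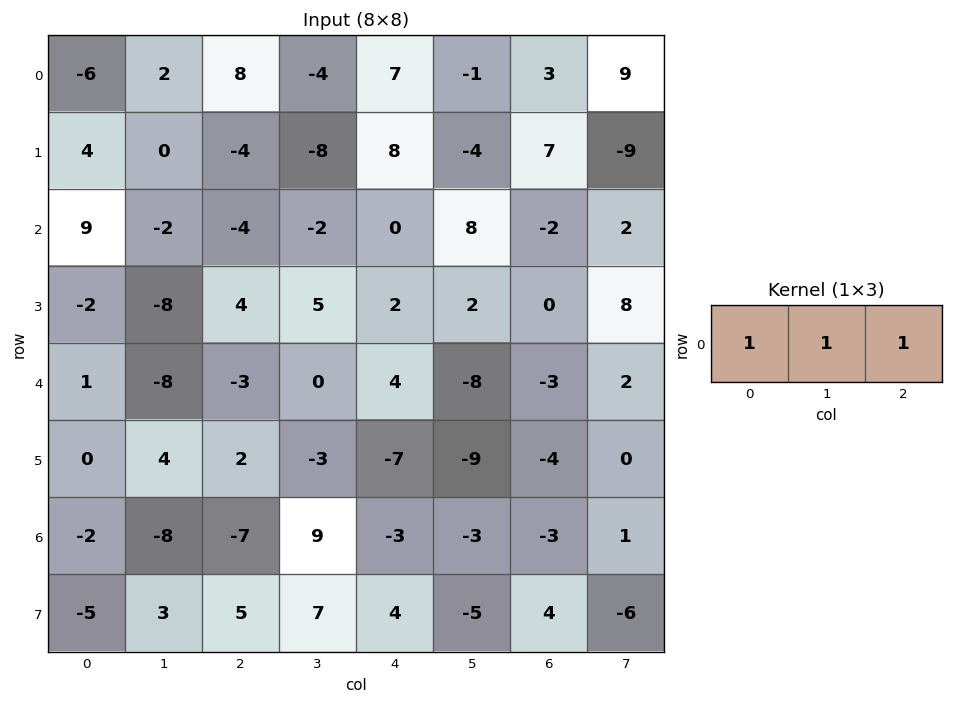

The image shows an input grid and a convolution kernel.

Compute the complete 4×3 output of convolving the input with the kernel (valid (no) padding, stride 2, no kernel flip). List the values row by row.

Output[0,0]: The receptive field on the input at this output position is [-6 2 8]. Elementwise product with the kernel and sum: -6·1 + 2·1 + 8·1.

4 11 9
3 -6 6
-10 1 -7
-17 -1 -9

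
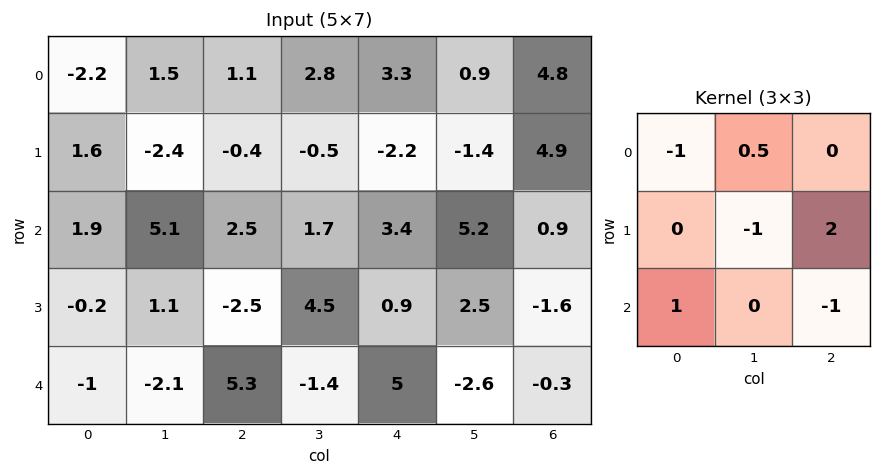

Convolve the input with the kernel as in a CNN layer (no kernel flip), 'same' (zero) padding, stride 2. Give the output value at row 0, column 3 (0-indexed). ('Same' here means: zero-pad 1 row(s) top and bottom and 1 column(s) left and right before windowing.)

The receptive field on the zero-padded input at this output position is [0 0 0 / 0.9 4.8 0 / -1.4 4.9 0]. Elementwise product with the kernel and sum: 0·-1 + 0·0.5 + 4.8·-1 + 0·2 + -1.4·1 + 0·-1.

-6.2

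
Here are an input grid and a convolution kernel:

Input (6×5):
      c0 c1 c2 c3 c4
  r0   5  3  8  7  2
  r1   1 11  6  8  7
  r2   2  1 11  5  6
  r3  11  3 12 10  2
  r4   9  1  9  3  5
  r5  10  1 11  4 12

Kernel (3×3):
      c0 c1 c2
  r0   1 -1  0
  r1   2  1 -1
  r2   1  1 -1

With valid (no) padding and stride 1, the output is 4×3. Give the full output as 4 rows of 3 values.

Output[0,0]: The receptive field on the input at this output position is [5 3 8 / 1 11 6 / 2 1 11]. Elementwise product with the kernel and sum: 5·1 + 3·-1 + 1·2 + 11·1 + 6·-1 + 2·1 + 1·1 + 11·-1.

1 22 24
-14 18 39
15 5 45
18 7 21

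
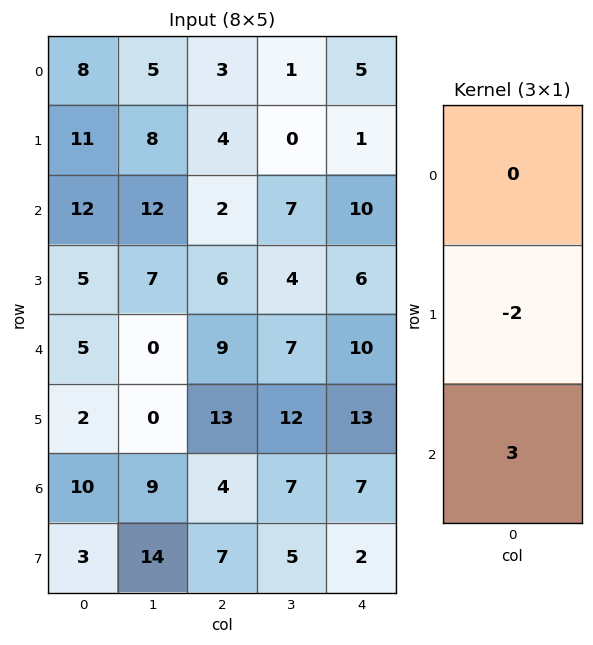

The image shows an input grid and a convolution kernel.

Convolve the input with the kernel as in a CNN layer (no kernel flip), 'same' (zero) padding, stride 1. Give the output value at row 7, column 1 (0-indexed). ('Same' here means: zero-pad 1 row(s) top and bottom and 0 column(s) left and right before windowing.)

The receptive field on the zero-padded input at this output position is [9 / 14 / 0]. Elementwise product with the kernel and sum: 14·-2 + 0·3.

-28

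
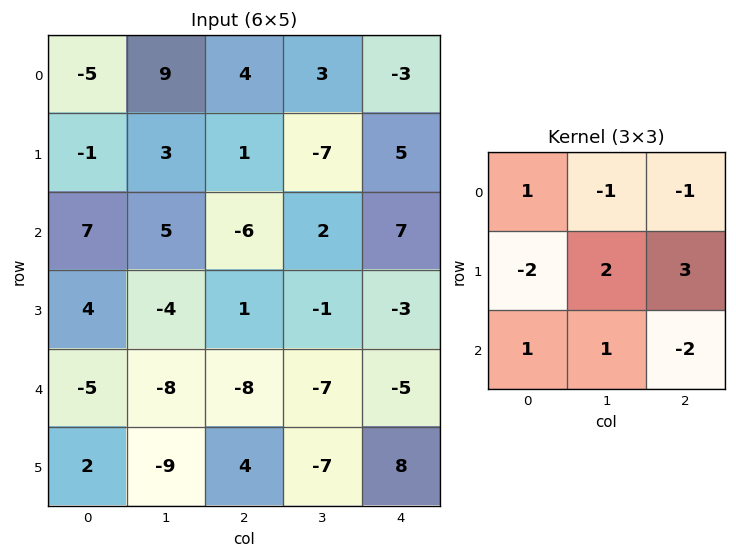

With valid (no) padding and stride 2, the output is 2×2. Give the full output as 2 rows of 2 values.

Output[0,0]: The receptive field on the input at this output position is [-5 9 4 / -1 3 1 / 7 5 -6]. Elementwise product with the kernel and sum: -5·1 + 9·-1 + 4·-1 + -1·-2 + 3·2 + 1·3 + 7·1 + 5·1 + -6·-2.

17 -15
-2 -33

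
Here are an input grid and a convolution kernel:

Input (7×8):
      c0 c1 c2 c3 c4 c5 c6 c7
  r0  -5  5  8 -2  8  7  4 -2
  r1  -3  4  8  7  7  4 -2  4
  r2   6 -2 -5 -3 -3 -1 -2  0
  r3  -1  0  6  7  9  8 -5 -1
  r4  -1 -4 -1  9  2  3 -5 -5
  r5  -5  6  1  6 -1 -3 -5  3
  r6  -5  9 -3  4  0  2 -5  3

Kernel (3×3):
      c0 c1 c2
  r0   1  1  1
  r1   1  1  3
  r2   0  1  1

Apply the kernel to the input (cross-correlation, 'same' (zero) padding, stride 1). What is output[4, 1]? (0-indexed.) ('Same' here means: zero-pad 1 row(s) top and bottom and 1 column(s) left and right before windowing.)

The receptive field on the zero-padded input at this output position is [-1 0 6 / -1 -4 -1 / -5 6 1]. Elementwise product with the kernel and sum: -1·1 + 0·1 + 6·1 + -1·1 + -4·1 + -1·3 + 6·1 + 1·1.

4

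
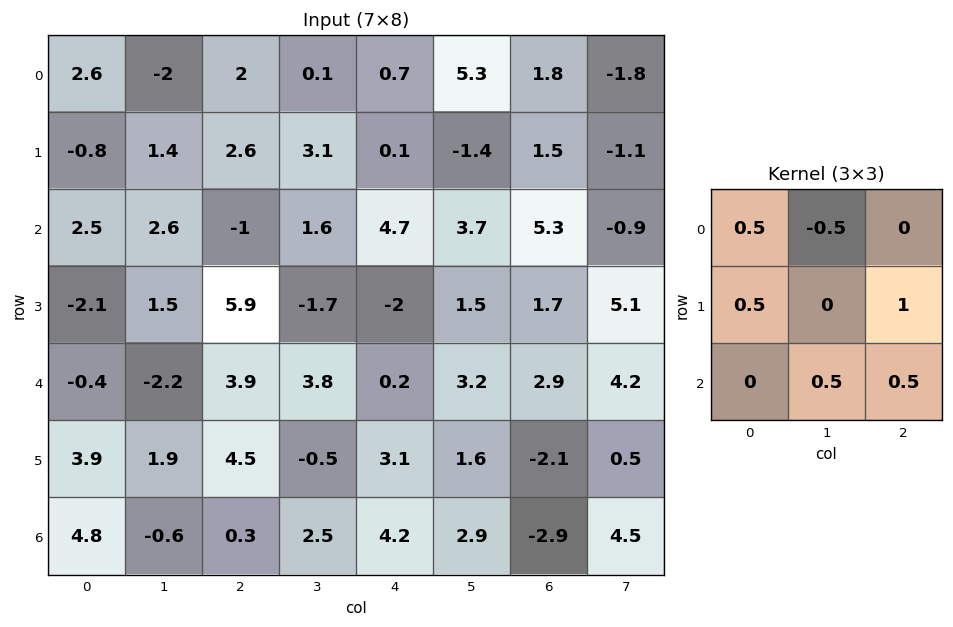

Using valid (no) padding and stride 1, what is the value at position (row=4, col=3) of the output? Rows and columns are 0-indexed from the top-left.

The receptive field on the input at this output position is [3.8 0.2 3.2 / -0.5 3.1 1.6 / 2.5 4.2 2.9]. Elementwise product with the kernel and sum: 3.8·0.5 + 0.2·-0.5 + -0.5·0.5 + 1.6·1 + 4.2·0.5 + 2.9·0.5.

6.7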